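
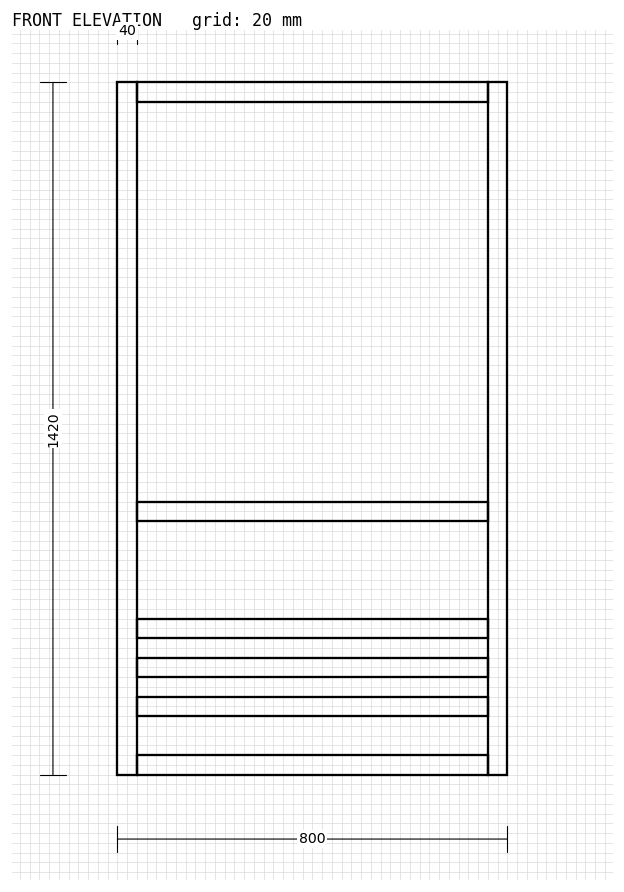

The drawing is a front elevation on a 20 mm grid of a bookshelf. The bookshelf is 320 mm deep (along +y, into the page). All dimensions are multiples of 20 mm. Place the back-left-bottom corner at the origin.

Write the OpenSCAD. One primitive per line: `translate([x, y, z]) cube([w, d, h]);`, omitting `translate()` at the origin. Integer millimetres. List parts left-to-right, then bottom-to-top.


cube([40, 320, 1420]);
translate([40, 0, 0]) cube([720, 320, 40]);
translate([40, 0, 120]) cube([720, 320, 40]);
translate([40, 0, 200]) cube([720, 320, 40]);
translate([40, 0, 280]) cube([720, 320, 40]);
translate([40, 0, 520]) cube([720, 320, 40]);
translate([40, 0, 1380]) cube([720, 320, 40]);
translate([760, 0, 0]) cube([40, 320, 1420]);


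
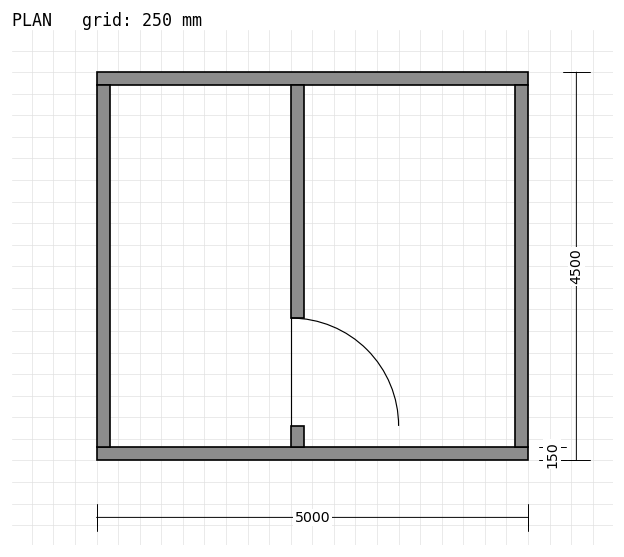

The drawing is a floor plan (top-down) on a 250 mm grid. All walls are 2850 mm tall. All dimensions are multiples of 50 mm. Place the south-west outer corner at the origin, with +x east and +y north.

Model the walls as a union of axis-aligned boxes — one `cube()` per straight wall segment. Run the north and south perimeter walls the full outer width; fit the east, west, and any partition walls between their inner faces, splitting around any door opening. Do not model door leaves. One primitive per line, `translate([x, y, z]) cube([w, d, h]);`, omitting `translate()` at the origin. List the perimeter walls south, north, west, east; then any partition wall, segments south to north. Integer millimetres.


cube([5000, 150, 2850]);
translate([0, 4350, 0]) cube([5000, 150, 2850]);
translate([0, 150, 0]) cube([150, 4200, 2850]);
translate([4850, 150, 0]) cube([150, 4200, 2850]);
translate([2250, 150, 0]) cube([150, 250, 2850]);
translate([2250, 1650, 0]) cube([150, 2700, 2850]);


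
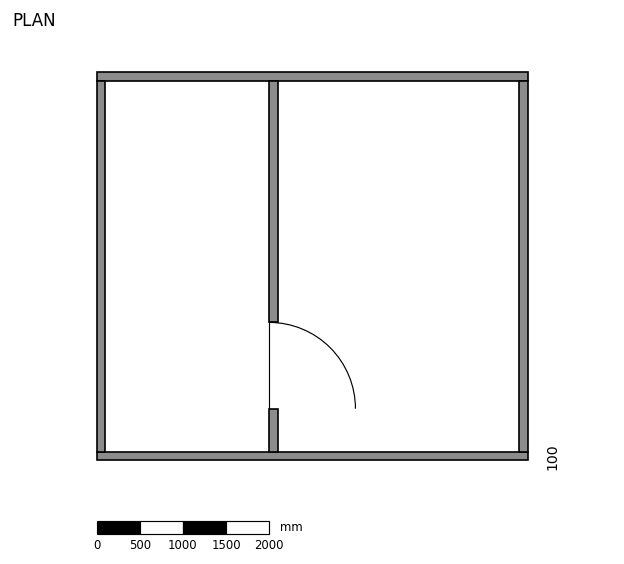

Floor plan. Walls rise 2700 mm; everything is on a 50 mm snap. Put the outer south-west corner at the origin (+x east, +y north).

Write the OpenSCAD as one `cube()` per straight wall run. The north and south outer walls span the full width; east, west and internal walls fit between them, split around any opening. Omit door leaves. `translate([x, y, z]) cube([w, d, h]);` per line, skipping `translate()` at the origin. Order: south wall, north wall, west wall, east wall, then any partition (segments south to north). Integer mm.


cube([5000, 100, 2700]);
translate([0, 4400, 0]) cube([5000, 100, 2700]);
translate([0, 100, 0]) cube([100, 4300, 2700]);
translate([4900, 100, 0]) cube([100, 4300, 2700]);
translate([2000, 100, 0]) cube([100, 500, 2700]);
translate([2000, 1600, 0]) cube([100, 2800, 2700]);


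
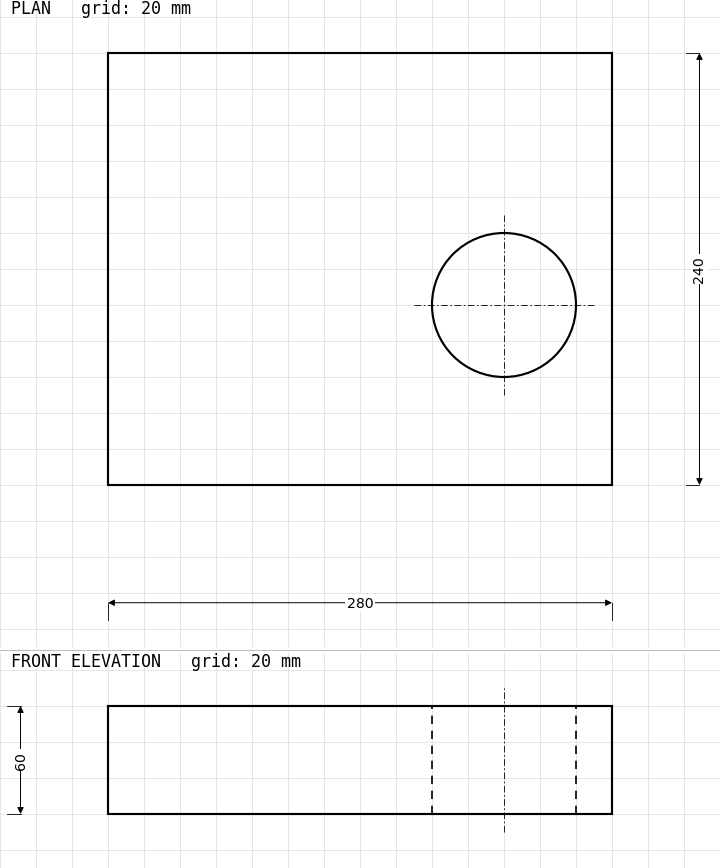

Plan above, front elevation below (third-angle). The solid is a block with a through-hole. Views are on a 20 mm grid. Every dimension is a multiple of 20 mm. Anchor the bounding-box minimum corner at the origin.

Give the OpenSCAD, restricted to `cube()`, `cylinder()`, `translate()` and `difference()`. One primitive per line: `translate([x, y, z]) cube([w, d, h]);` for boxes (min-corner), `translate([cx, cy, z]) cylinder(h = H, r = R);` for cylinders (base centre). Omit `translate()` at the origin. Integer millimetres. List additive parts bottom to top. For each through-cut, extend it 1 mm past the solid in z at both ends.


difference() {
  cube([280, 240, 60]);
  translate([220, 100, -1]) cylinder(h = 62, r = 40);
}


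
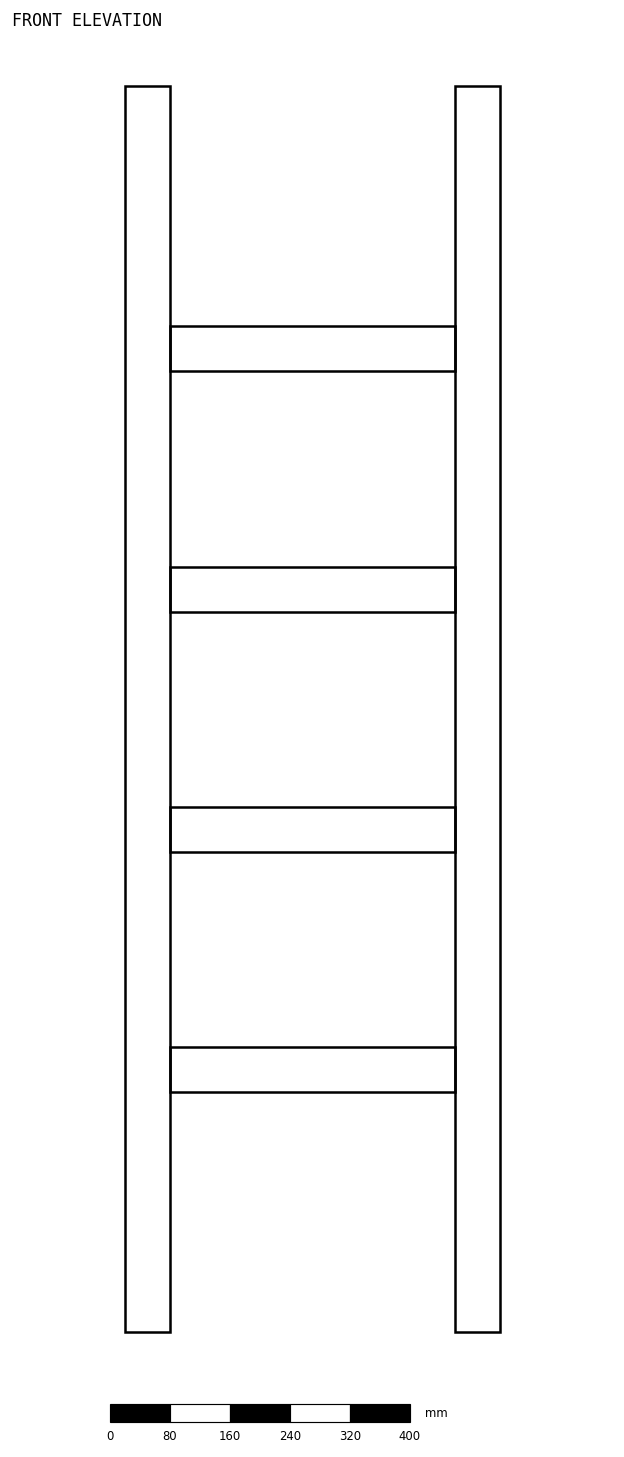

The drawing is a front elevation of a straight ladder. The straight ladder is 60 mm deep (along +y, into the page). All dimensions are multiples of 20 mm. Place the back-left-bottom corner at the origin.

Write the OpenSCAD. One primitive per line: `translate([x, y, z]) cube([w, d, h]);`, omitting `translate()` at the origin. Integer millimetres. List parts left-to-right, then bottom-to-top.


cube([60, 60, 1660]);
translate([60, 0, 320]) cube([380, 60, 60]);
translate([60, 0, 640]) cube([380, 60, 60]);
translate([60, 0, 960]) cube([380, 60, 60]);
translate([60, 0, 1280]) cube([380, 60, 60]);
translate([440, 0, 0]) cube([60, 60, 1660]);


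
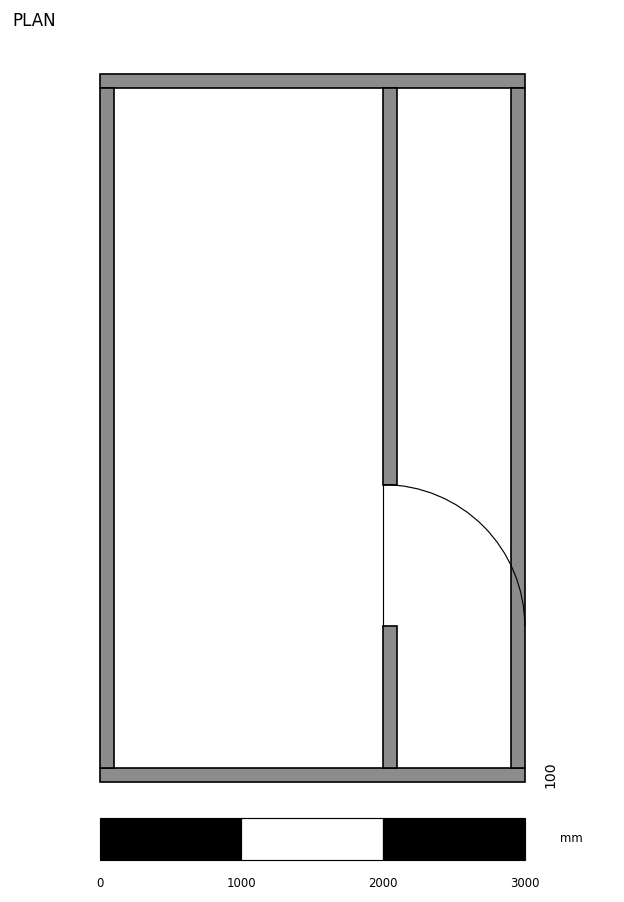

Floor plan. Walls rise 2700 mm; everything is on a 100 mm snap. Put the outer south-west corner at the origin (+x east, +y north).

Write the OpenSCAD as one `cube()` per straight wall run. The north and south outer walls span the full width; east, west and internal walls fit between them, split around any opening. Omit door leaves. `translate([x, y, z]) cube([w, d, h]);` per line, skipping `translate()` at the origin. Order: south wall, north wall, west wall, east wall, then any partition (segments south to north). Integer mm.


cube([3000, 100, 2700]);
translate([0, 4900, 0]) cube([3000, 100, 2700]);
translate([0, 100, 0]) cube([100, 4800, 2700]);
translate([2900, 100, 0]) cube([100, 4800, 2700]);
translate([2000, 100, 0]) cube([100, 1000, 2700]);
translate([2000, 2100, 0]) cube([100, 2800, 2700]);


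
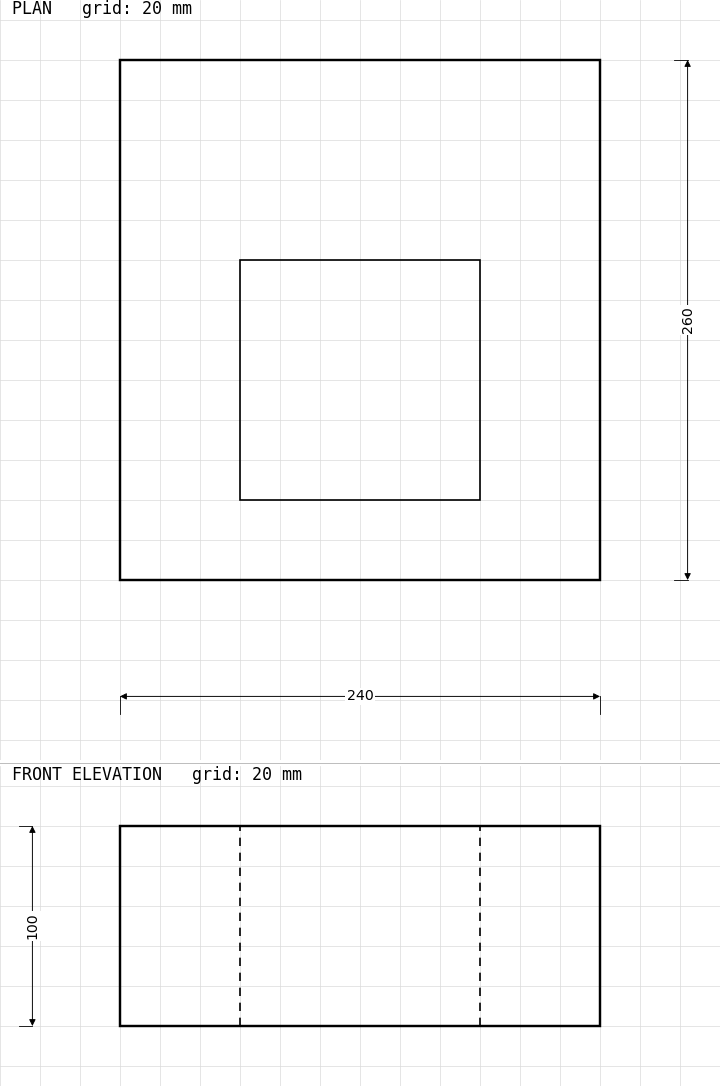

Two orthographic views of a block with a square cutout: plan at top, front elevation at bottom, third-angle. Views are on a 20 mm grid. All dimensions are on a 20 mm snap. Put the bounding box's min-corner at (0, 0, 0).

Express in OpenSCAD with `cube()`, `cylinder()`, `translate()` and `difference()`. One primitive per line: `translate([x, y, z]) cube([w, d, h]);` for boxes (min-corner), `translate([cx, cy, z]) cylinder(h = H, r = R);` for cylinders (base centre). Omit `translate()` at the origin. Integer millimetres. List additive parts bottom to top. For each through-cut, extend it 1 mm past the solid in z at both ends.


difference() {
  cube([240, 260, 100]);
  translate([60, 40, -1]) cube([120, 120, 102]);
}


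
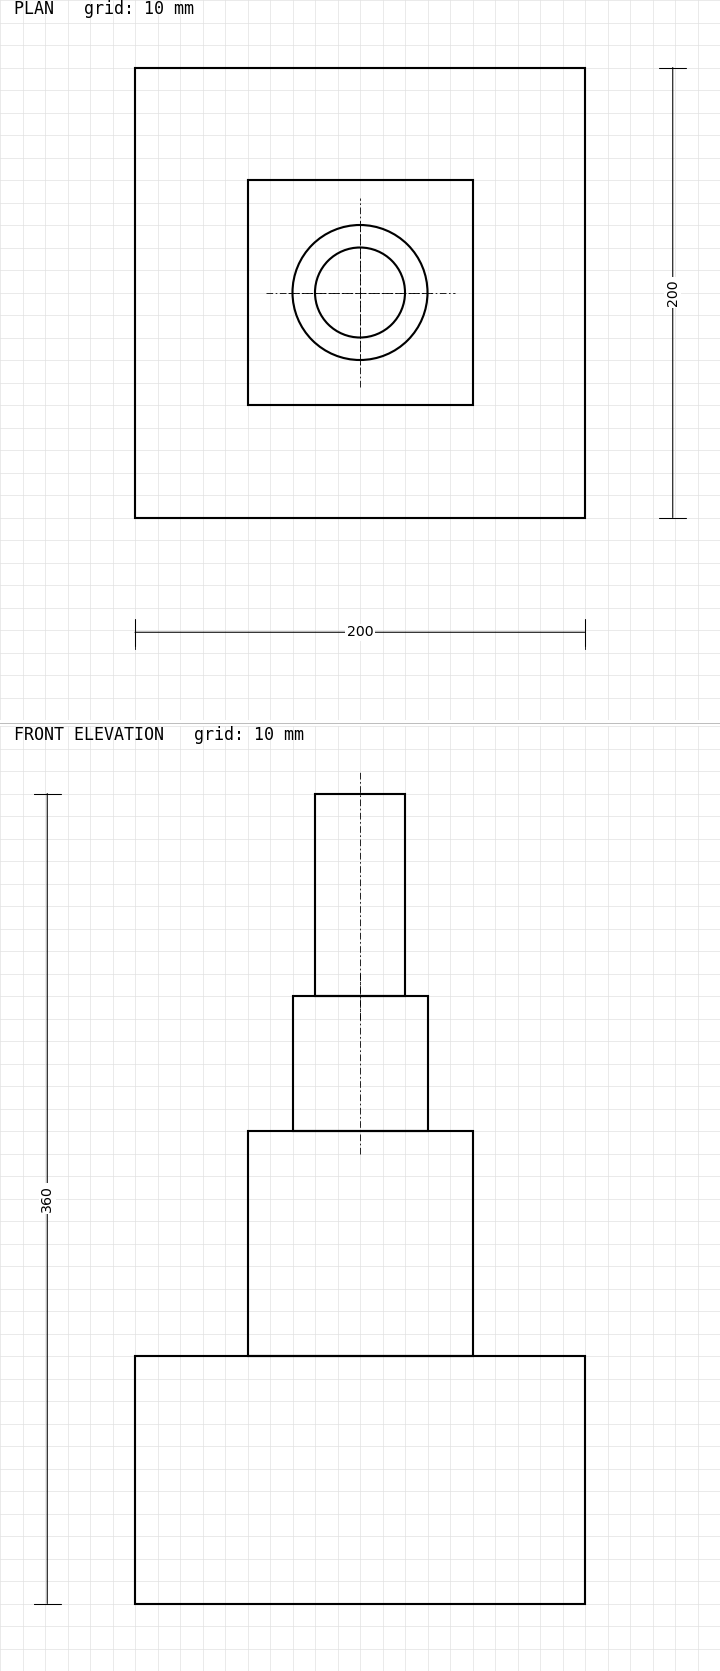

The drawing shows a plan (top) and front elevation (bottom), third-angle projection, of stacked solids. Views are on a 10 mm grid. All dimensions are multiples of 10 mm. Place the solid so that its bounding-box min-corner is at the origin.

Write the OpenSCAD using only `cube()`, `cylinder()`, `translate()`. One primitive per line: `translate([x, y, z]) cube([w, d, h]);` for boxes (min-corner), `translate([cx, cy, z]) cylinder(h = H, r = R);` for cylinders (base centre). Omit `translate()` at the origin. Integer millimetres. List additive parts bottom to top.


cube([200, 200, 110]);
translate([50, 50, 110]) cube([100, 100, 100]);
translate([100, 100, 210]) cylinder(h = 60, r = 30);
translate([100, 100, 270]) cylinder(h = 90, r = 20);


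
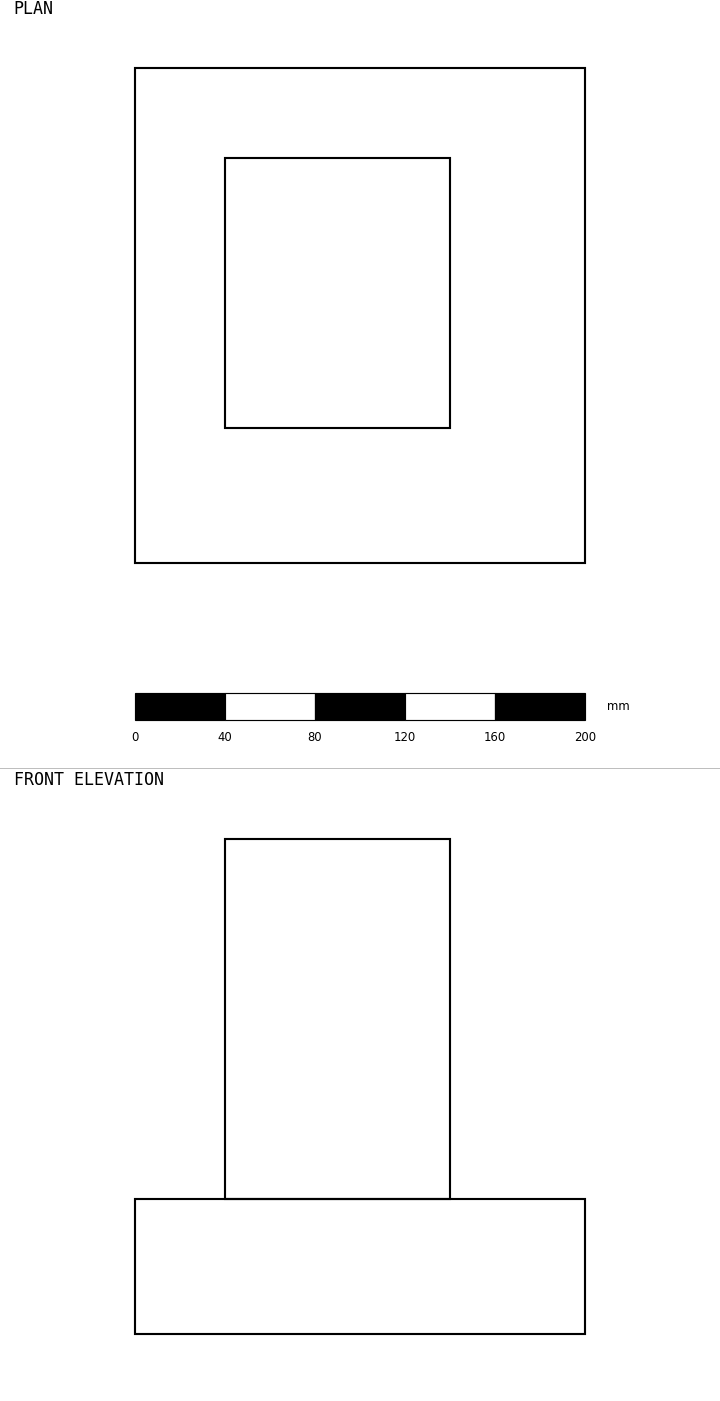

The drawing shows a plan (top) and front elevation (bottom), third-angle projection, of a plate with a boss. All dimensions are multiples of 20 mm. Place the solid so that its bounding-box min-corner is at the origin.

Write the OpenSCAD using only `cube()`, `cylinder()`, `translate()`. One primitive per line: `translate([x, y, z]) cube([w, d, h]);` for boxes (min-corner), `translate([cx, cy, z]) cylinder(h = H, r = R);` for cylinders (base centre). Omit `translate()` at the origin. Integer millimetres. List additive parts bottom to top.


cube([200, 220, 60]);
translate([40, 60, 60]) cube([100, 120, 160]);


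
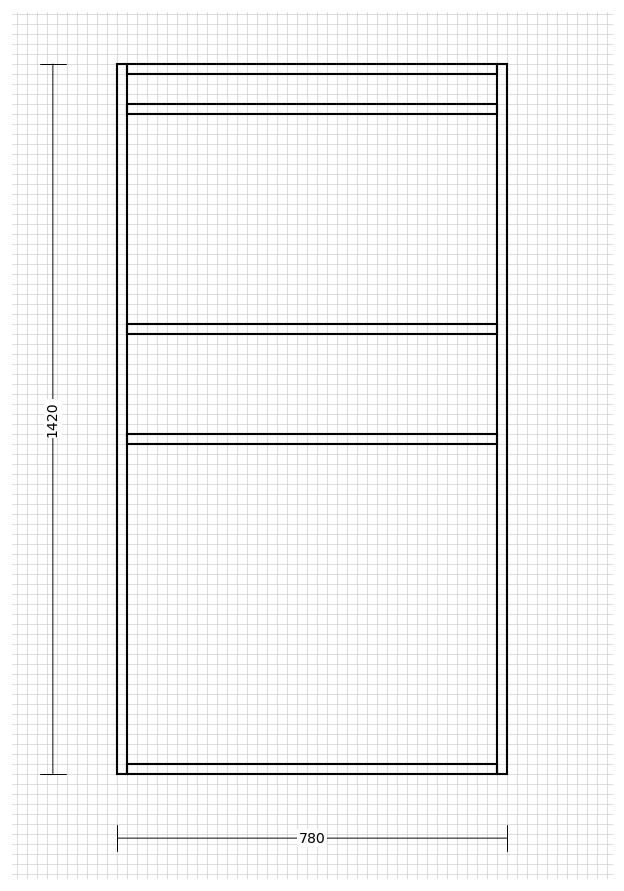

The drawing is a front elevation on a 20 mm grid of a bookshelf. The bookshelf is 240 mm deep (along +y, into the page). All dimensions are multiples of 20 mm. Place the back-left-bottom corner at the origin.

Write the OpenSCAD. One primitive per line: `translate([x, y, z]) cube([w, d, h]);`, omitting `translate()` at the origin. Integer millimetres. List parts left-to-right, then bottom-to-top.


cube([20, 240, 1420]);
translate([20, 0, 0]) cube([740, 240, 20]);
translate([20, 0, 660]) cube([740, 240, 20]);
translate([20, 0, 880]) cube([740, 240, 20]);
translate([20, 0, 1320]) cube([740, 240, 20]);
translate([20, 0, 1400]) cube([740, 240, 20]);
translate([760, 0, 0]) cube([20, 240, 1420]);


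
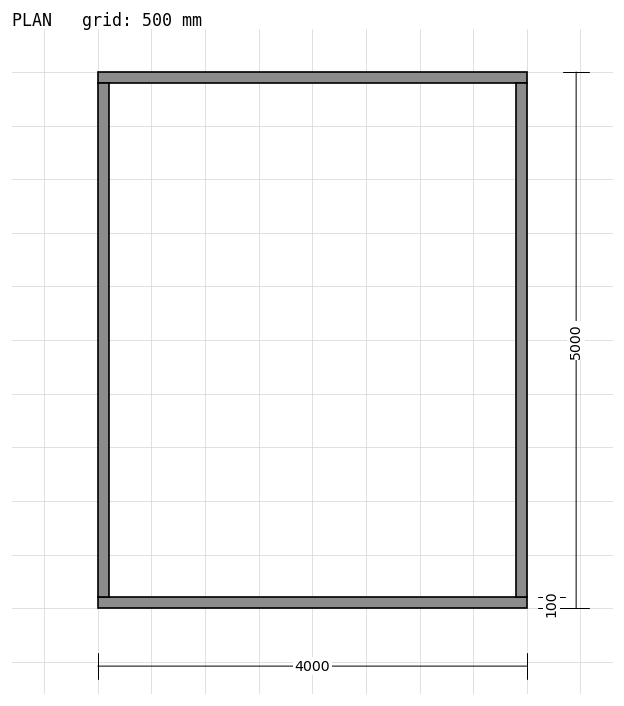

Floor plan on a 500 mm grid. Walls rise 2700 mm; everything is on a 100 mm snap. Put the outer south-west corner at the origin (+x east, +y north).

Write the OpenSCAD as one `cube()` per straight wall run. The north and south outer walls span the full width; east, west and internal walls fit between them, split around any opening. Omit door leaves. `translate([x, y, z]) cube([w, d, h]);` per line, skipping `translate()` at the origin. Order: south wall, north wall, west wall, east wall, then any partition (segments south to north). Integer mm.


cube([4000, 100, 2700]);
translate([0, 4900, 0]) cube([4000, 100, 2700]);
translate([0, 100, 0]) cube([100, 4800, 2700]);
translate([3900, 100, 0]) cube([100, 4800, 2700]);


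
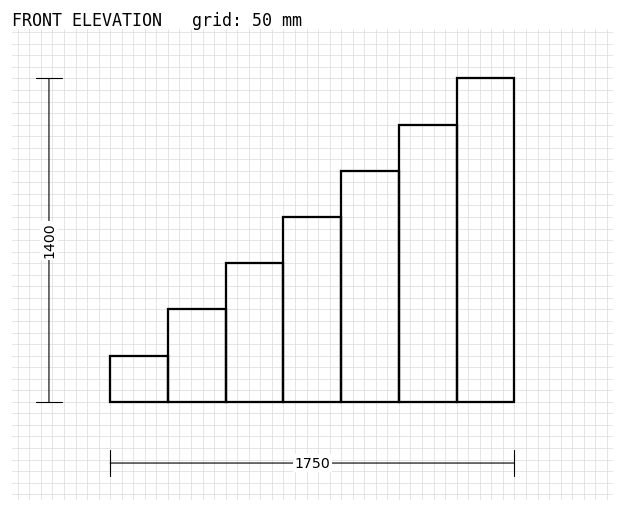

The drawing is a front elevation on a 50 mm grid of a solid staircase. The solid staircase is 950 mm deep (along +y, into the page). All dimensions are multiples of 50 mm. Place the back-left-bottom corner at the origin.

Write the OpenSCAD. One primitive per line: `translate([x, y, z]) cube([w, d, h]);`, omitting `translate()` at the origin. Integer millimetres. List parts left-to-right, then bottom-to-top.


cube([250, 950, 200]);
translate([250, 0, 0]) cube([250, 950, 400]);
translate([500, 0, 0]) cube([250, 950, 600]);
translate([750, 0, 0]) cube([250, 950, 800]);
translate([1000, 0, 0]) cube([250, 950, 1000]);
translate([1250, 0, 0]) cube([250, 950, 1200]);
translate([1500, 0, 0]) cube([250, 950, 1400]);


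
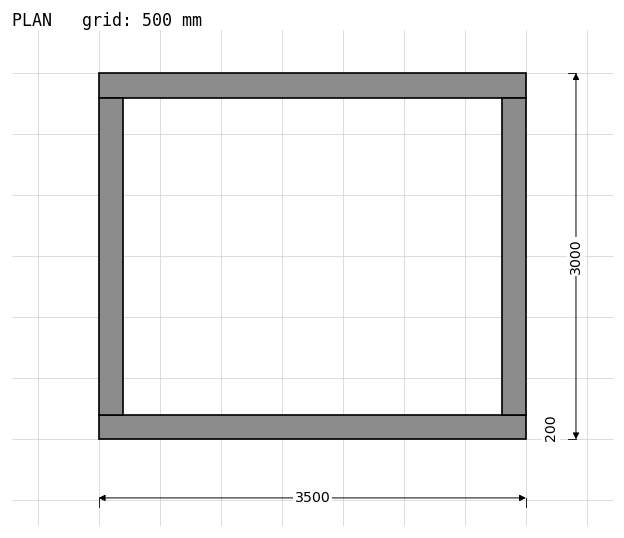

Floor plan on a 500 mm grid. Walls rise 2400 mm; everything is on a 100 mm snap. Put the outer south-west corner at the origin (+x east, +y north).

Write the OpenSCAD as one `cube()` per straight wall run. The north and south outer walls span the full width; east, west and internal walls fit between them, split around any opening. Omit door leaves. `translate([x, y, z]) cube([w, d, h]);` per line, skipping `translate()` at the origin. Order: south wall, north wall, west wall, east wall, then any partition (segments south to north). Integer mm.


cube([3500, 200, 2400]);
translate([0, 2800, 0]) cube([3500, 200, 2400]);
translate([0, 200, 0]) cube([200, 2600, 2400]);
translate([3300, 200, 0]) cube([200, 2600, 2400]);


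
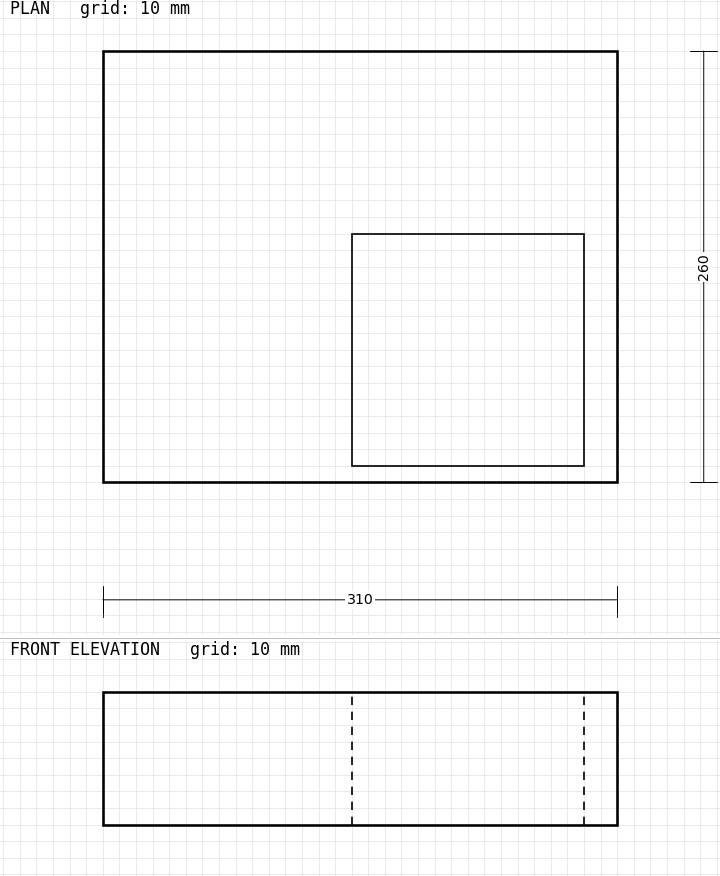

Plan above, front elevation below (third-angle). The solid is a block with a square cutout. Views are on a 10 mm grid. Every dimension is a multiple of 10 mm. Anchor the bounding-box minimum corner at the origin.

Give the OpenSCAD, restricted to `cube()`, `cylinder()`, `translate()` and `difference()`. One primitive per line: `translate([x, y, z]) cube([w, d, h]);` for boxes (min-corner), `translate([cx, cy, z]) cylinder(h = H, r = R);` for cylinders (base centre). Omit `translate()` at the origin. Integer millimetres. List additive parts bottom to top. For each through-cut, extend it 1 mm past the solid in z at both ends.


difference() {
  cube([310, 260, 80]);
  translate([150, 10, -1]) cube([140, 140, 82]);
}


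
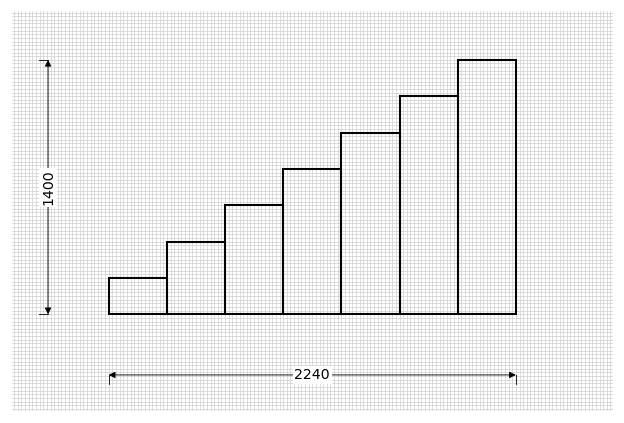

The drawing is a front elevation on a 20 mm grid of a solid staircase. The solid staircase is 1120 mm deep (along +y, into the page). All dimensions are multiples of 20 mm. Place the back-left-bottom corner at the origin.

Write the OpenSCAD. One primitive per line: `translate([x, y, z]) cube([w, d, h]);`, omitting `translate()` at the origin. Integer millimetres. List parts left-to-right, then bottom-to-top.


cube([320, 1120, 200]);
translate([320, 0, 0]) cube([320, 1120, 400]);
translate([640, 0, 0]) cube([320, 1120, 600]);
translate([960, 0, 0]) cube([320, 1120, 800]);
translate([1280, 0, 0]) cube([320, 1120, 1000]);
translate([1600, 0, 0]) cube([320, 1120, 1200]);
translate([1920, 0, 0]) cube([320, 1120, 1400]);


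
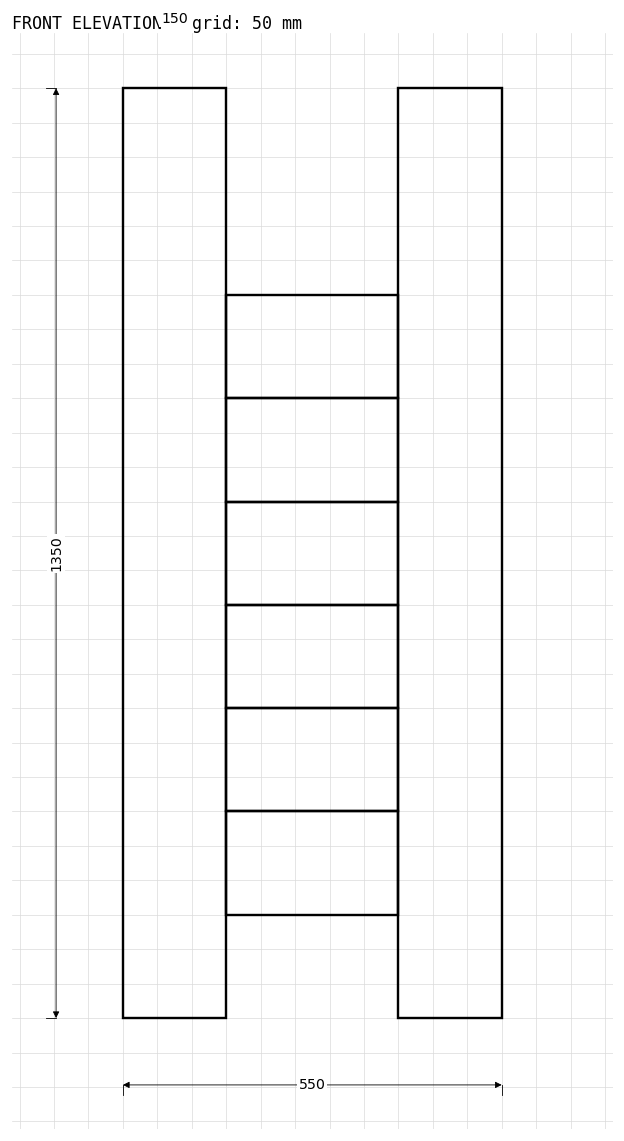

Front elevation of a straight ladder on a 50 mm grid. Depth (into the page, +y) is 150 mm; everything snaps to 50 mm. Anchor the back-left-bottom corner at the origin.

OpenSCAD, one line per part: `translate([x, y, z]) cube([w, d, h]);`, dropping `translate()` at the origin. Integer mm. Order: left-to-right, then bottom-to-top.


cube([150, 150, 1350]);
translate([150, 0, 150]) cube([250, 150, 150]);
translate([150, 0, 300]) cube([250, 150, 150]);
translate([150, 0, 450]) cube([250, 150, 150]);
translate([150, 0, 600]) cube([250, 150, 150]);
translate([150, 0, 750]) cube([250, 150, 150]);
translate([150, 0, 900]) cube([250, 150, 150]);
translate([400, 0, 0]) cube([150, 150, 1350]);


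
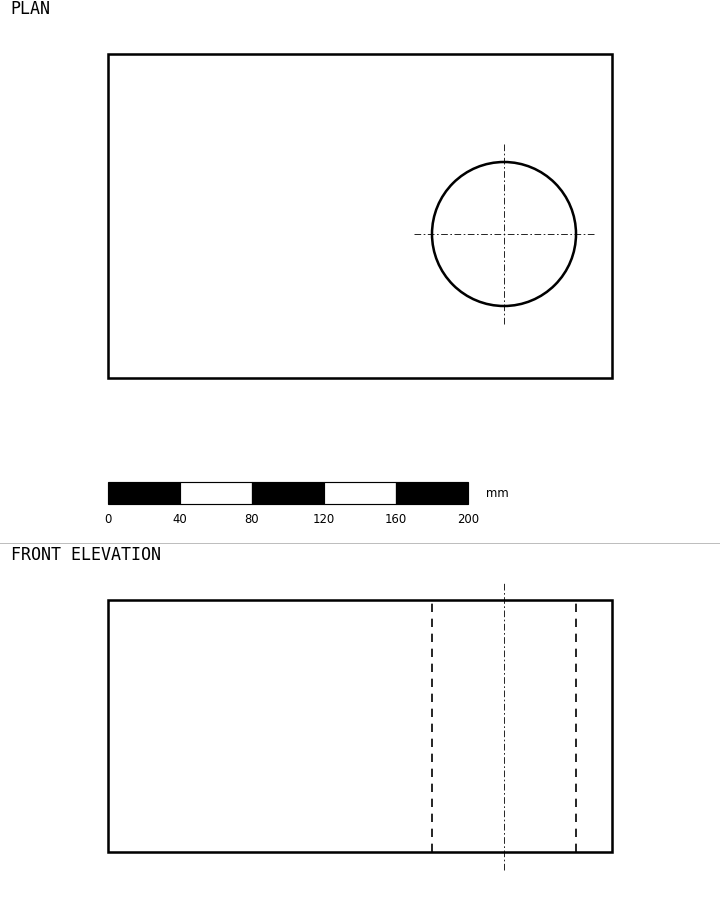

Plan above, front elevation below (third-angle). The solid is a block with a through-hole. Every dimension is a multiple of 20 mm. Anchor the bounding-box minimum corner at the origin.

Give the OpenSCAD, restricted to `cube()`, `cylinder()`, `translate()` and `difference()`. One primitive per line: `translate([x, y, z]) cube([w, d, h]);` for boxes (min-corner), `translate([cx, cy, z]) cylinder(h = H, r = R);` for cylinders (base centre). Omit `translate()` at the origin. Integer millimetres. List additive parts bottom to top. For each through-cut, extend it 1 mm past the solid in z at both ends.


difference() {
  cube([280, 180, 140]);
  translate([220, 80, -1]) cylinder(h = 142, r = 40);
}


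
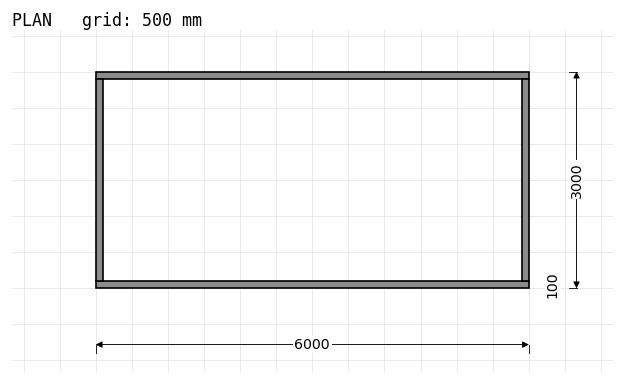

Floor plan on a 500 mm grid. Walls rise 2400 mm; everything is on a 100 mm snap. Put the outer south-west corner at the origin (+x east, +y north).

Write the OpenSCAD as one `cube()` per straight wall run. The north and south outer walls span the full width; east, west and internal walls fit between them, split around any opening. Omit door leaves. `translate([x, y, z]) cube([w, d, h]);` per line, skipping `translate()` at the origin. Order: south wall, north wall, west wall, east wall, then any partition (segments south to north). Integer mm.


cube([6000, 100, 2400]);
translate([0, 2900, 0]) cube([6000, 100, 2400]);
translate([0, 100, 0]) cube([100, 2800, 2400]);
translate([5900, 100, 0]) cube([100, 2800, 2400]);


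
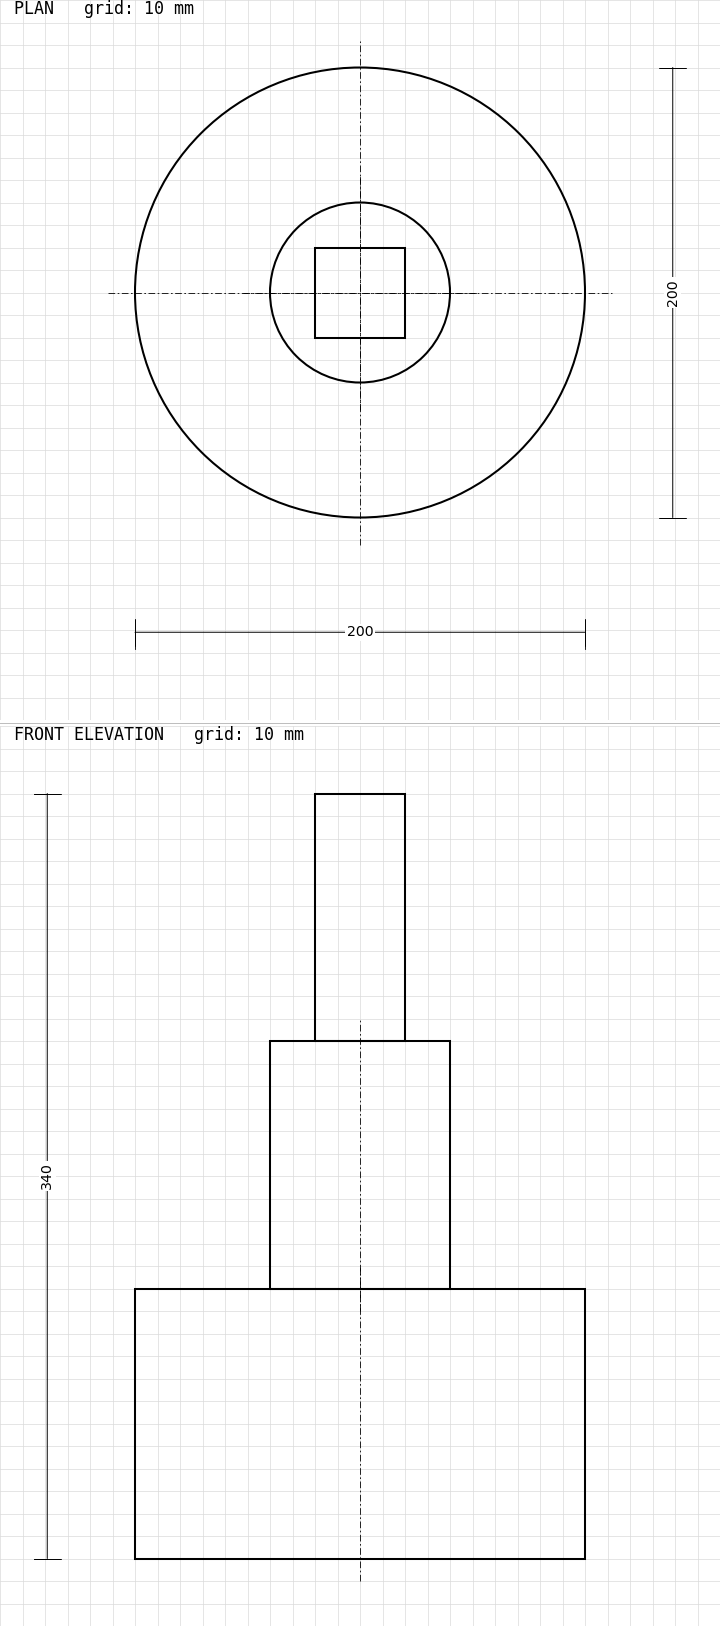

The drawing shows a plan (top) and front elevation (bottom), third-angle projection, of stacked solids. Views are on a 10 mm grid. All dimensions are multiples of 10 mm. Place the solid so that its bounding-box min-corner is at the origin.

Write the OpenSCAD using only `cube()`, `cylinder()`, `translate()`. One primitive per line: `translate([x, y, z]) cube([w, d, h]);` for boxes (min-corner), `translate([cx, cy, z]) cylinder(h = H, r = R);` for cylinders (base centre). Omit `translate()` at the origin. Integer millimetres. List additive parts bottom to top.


translate([100, 100, 0]) cylinder(h = 120, r = 100);
translate([100, 100, 120]) cylinder(h = 110, r = 40);
translate([80, 80, 230]) cube([40, 40, 110]);


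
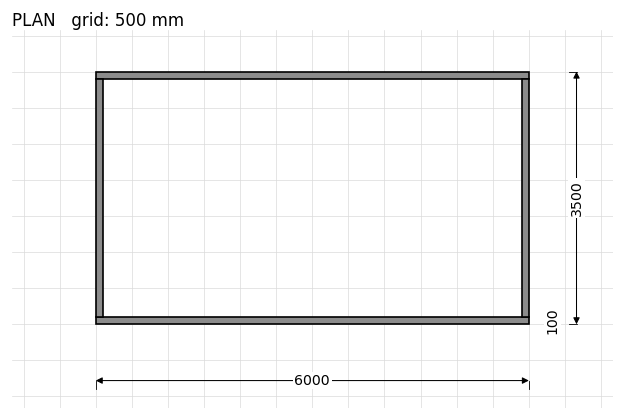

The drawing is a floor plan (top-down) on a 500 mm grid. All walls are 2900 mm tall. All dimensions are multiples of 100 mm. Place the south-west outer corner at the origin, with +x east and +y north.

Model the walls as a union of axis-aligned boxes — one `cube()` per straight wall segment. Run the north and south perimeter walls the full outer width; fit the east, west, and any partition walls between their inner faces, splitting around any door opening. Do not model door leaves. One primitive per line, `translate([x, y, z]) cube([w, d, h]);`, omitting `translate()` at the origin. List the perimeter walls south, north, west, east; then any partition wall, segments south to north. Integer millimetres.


cube([6000, 100, 2900]);
translate([0, 3400, 0]) cube([6000, 100, 2900]);
translate([0, 100, 0]) cube([100, 3300, 2900]);
translate([5900, 100, 0]) cube([100, 3300, 2900]);


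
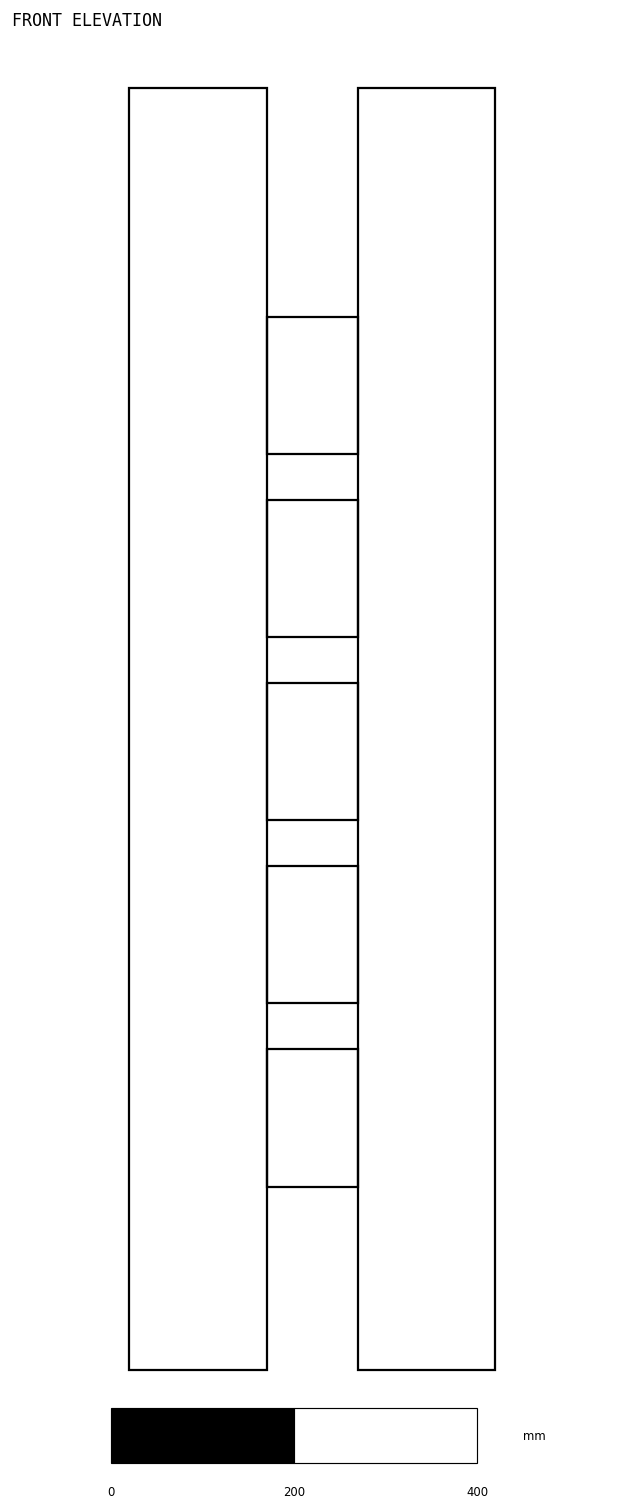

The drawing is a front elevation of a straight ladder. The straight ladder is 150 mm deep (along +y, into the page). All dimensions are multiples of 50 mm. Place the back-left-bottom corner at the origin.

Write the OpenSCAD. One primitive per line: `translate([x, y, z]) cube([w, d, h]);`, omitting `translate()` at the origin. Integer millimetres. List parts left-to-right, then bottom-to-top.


cube([150, 150, 1400]);
translate([150, 0, 200]) cube([100, 150, 150]);
translate([150, 0, 400]) cube([100, 150, 150]);
translate([150, 0, 600]) cube([100, 150, 150]);
translate([150, 0, 800]) cube([100, 150, 150]);
translate([150, 0, 1000]) cube([100, 150, 150]);
translate([250, 0, 0]) cube([150, 150, 1400]);


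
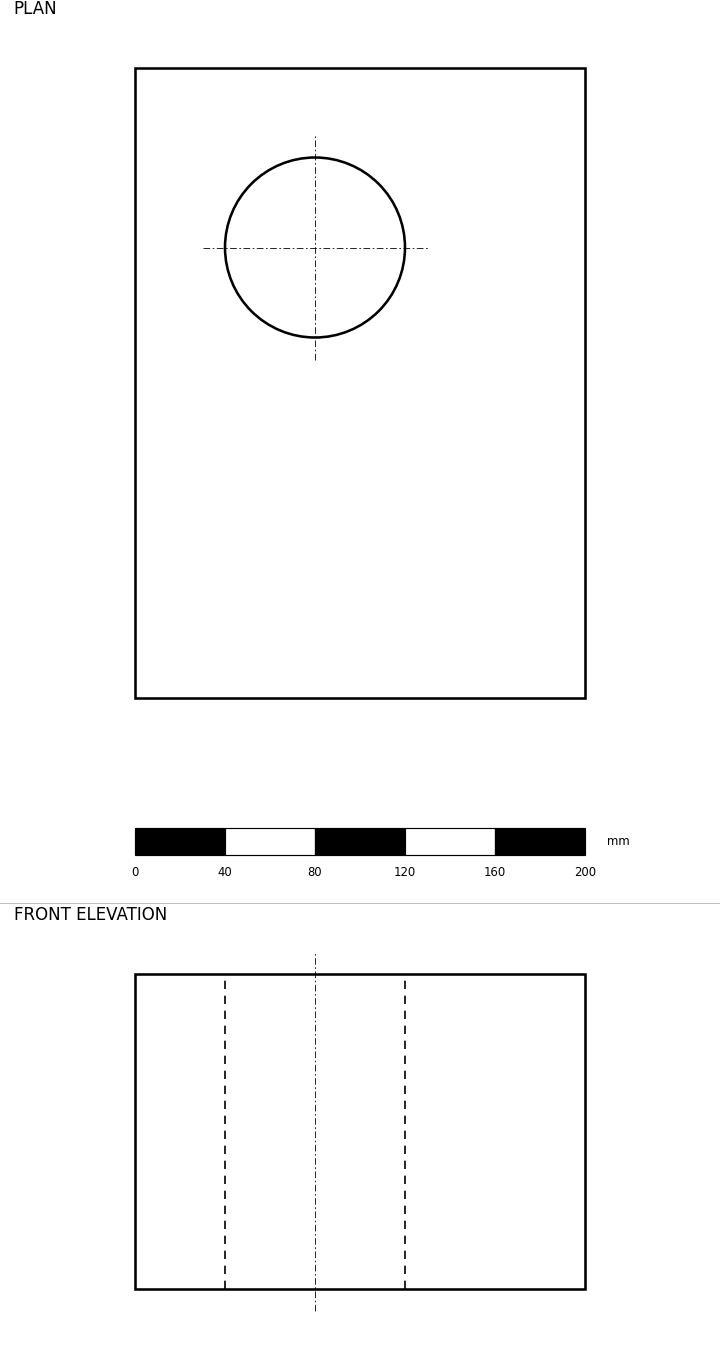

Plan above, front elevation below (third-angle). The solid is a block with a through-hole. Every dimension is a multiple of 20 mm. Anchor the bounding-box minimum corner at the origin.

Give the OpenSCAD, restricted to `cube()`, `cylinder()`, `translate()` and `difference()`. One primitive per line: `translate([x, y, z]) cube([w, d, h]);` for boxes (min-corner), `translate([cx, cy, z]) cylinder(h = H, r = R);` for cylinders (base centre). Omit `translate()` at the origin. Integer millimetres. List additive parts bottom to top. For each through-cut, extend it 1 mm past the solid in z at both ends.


difference() {
  cube([200, 280, 140]);
  translate([80, 200, -1]) cylinder(h = 142, r = 40);
}


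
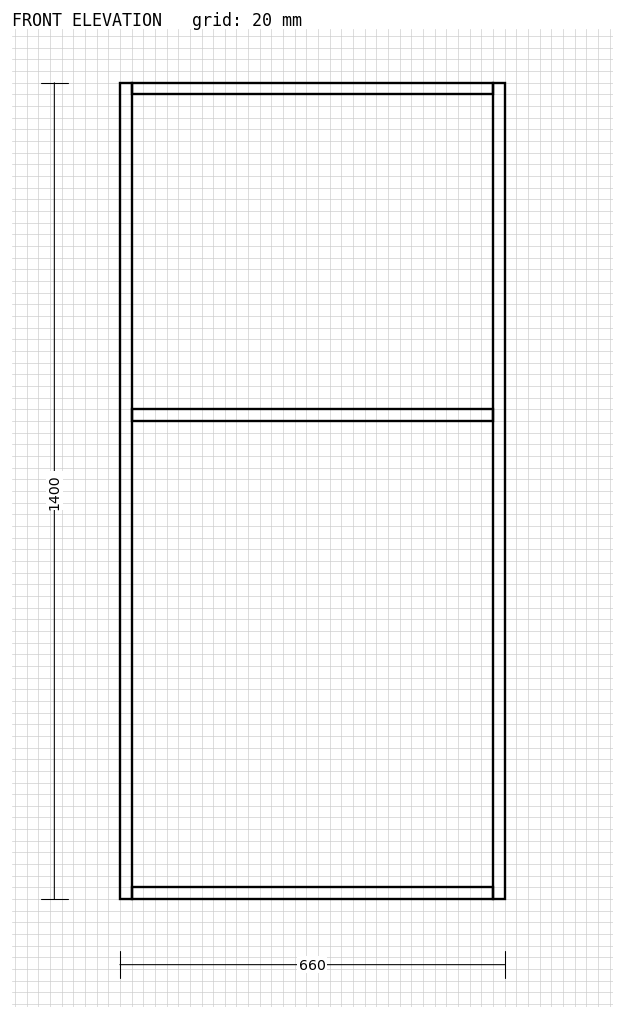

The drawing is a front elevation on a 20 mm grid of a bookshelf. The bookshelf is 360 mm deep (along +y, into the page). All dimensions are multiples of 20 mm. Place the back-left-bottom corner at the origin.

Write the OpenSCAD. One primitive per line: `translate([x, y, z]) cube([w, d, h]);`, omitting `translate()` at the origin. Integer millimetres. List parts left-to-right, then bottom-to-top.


cube([20, 360, 1400]);
translate([20, 0, 0]) cube([620, 360, 20]);
translate([20, 0, 820]) cube([620, 360, 20]);
translate([20, 0, 1380]) cube([620, 360, 20]);
translate([640, 0, 0]) cube([20, 360, 1400]);


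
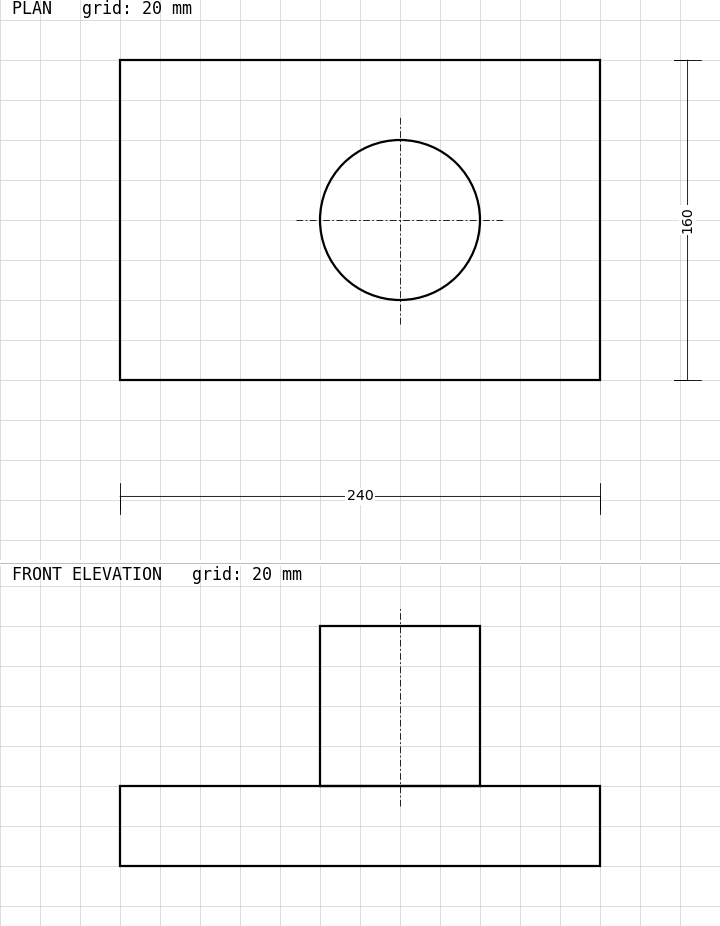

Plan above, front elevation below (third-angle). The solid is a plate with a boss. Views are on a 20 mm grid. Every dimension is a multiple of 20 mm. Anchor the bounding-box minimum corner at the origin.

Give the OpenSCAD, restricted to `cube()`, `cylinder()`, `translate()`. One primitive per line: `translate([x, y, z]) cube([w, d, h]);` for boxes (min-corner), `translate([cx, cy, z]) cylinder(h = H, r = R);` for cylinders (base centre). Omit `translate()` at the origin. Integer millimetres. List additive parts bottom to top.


cube([240, 160, 40]);
translate([140, 80, 40]) cylinder(h = 80, r = 40);


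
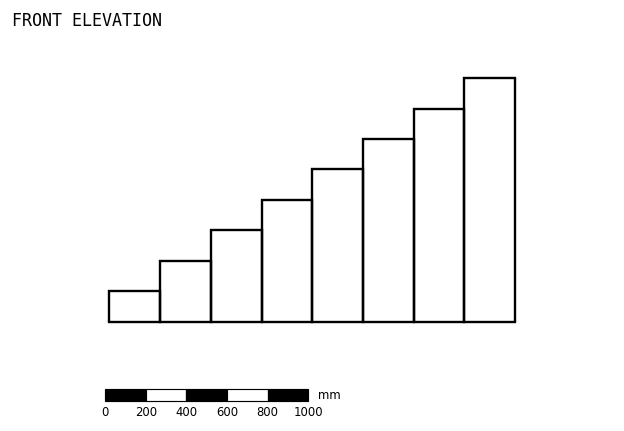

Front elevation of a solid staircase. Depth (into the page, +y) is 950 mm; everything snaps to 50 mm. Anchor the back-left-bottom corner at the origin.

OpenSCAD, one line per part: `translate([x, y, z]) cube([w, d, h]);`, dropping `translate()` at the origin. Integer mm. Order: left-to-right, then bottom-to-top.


cube([250, 950, 150]);
translate([250, 0, 0]) cube([250, 950, 300]);
translate([500, 0, 0]) cube([250, 950, 450]);
translate([750, 0, 0]) cube([250, 950, 600]);
translate([1000, 0, 0]) cube([250, 950, 750]);
translate([1250, 0, 0]) cube([250, 950, 900]);
translate([1500, 0, 0]) cube([250, 950, 1050]);
translate([1750, 0, 0]) cube([250, 950, 1200]);


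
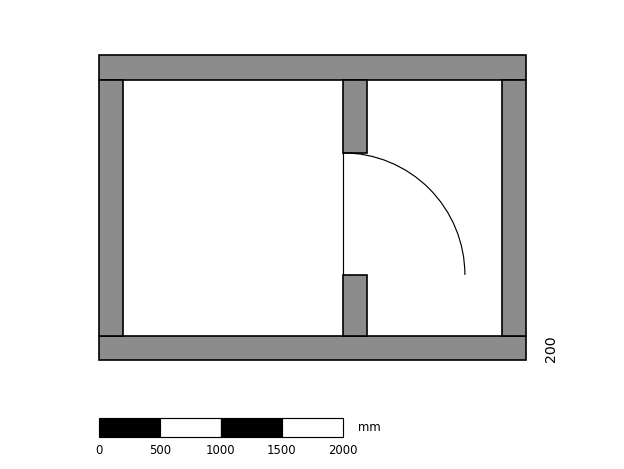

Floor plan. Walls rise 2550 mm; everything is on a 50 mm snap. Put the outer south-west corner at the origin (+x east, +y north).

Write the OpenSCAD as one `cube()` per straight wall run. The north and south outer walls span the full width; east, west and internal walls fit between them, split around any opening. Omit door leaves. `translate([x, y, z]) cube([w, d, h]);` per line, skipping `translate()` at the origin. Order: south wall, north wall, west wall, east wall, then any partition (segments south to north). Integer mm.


cube([3500, 200, 2550]);
translate([0, 2300, 0]) cube([3500, 200, 2550]);
translate([0, 200, 0]) cube([200, 2100, 2550]);
translate([3300, 200, 0]) cube([200, 2100, 2550]);
translate([2000, 200, 0]) cube([200, 500, 2550]);
translate([2000, 1700, 0]) cube([200, 600, 2550]);


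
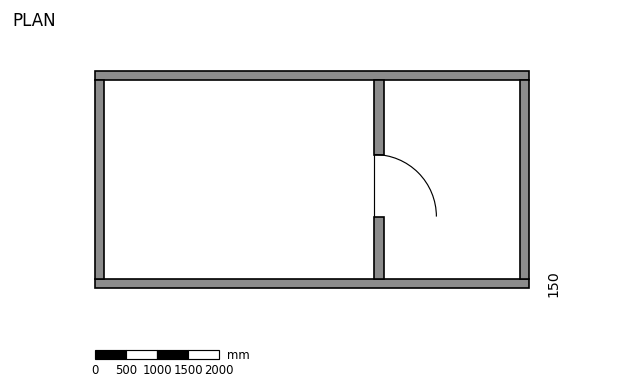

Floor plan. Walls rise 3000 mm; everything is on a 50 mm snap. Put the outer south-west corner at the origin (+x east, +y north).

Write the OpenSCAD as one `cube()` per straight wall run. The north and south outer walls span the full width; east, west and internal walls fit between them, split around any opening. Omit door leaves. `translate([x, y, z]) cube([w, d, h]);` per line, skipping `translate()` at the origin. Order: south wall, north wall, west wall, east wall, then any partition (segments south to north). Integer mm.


cube([7000, 150, 3000]);
translate([0, 3350, 0]) cube([7000, 150, 3000]);
translate([0, 150, 0]) cube([150, 3200, 3000]);
translate([6850, 150, 0]) cube([150, 3200, 3000]);
translate([4500, 150, 0]) cube([150, 1000, 3000]);
translate([4500, 2150, 0]) cube([150, 1200, 3000]);


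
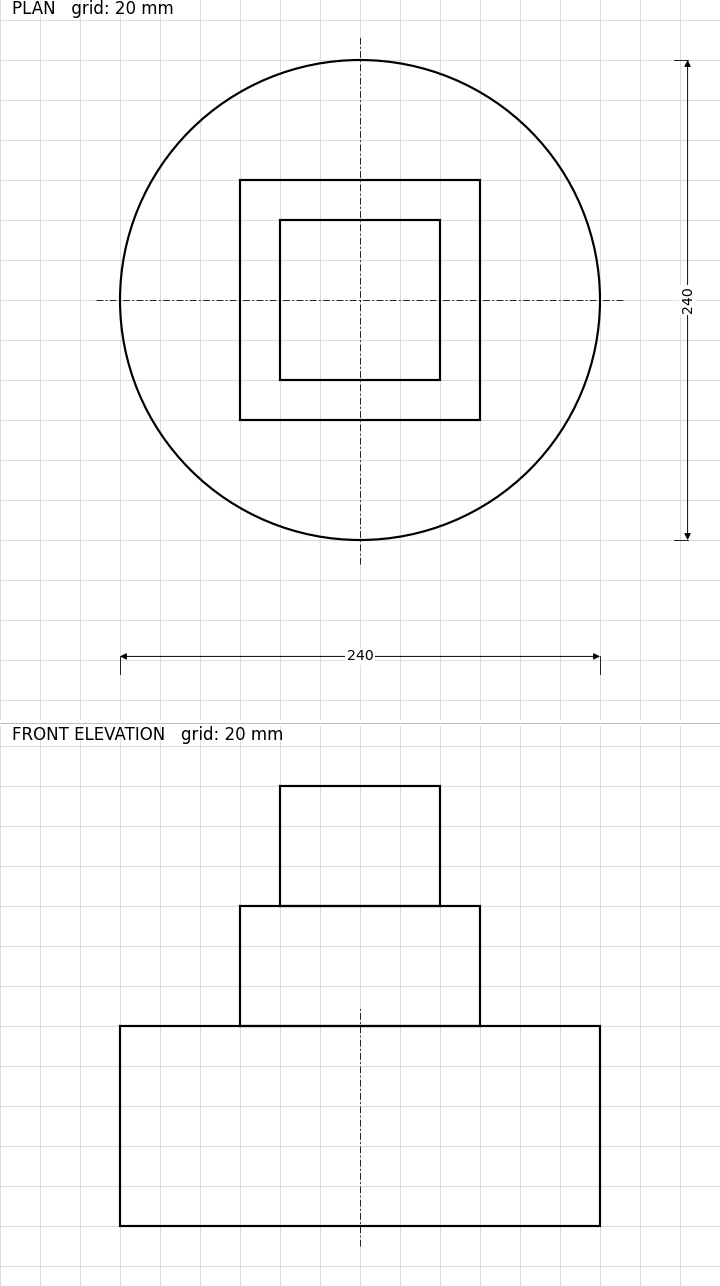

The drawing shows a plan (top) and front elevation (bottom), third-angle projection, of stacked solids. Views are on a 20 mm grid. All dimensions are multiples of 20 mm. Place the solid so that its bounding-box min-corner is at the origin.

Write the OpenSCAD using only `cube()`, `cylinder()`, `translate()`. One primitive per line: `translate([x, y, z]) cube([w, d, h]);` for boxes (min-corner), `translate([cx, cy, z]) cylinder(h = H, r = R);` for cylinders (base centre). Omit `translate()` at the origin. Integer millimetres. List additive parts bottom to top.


translate([120, 120, 0]) cylinder(h = 100, r = 120);
translate([60, 60, 100]) cube([120, 120, 60]);
translate([80, 80, 160]) cube([80, 80, 60]);


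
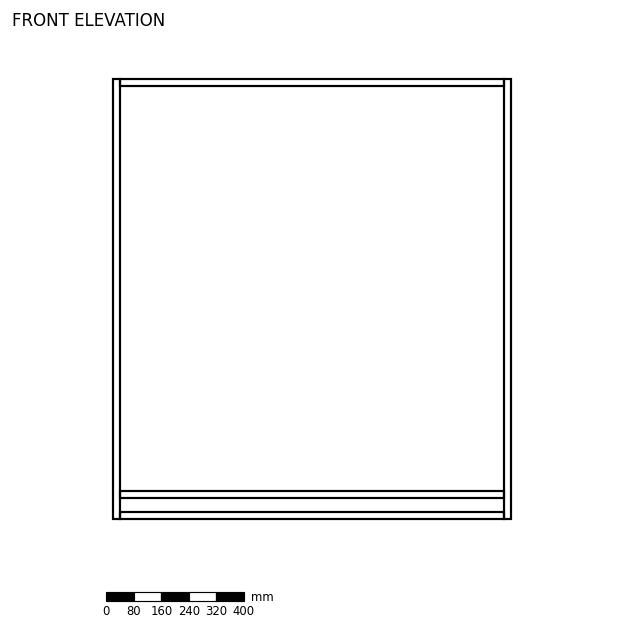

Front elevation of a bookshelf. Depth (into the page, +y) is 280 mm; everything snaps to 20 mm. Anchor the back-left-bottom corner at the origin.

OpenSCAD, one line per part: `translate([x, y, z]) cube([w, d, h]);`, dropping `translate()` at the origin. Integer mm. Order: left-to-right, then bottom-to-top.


cube([20, 280, 1280]);
translate([20, 0, 0]) cube([1120, 280, 20]);
translate([20, 0, 60]) cube([1120, 280, 20]);
translate([20, 0, 1260]) cube([1120, 280, 20]);
translate([1140, 0, 0]) cube([20, 280, 1280]);


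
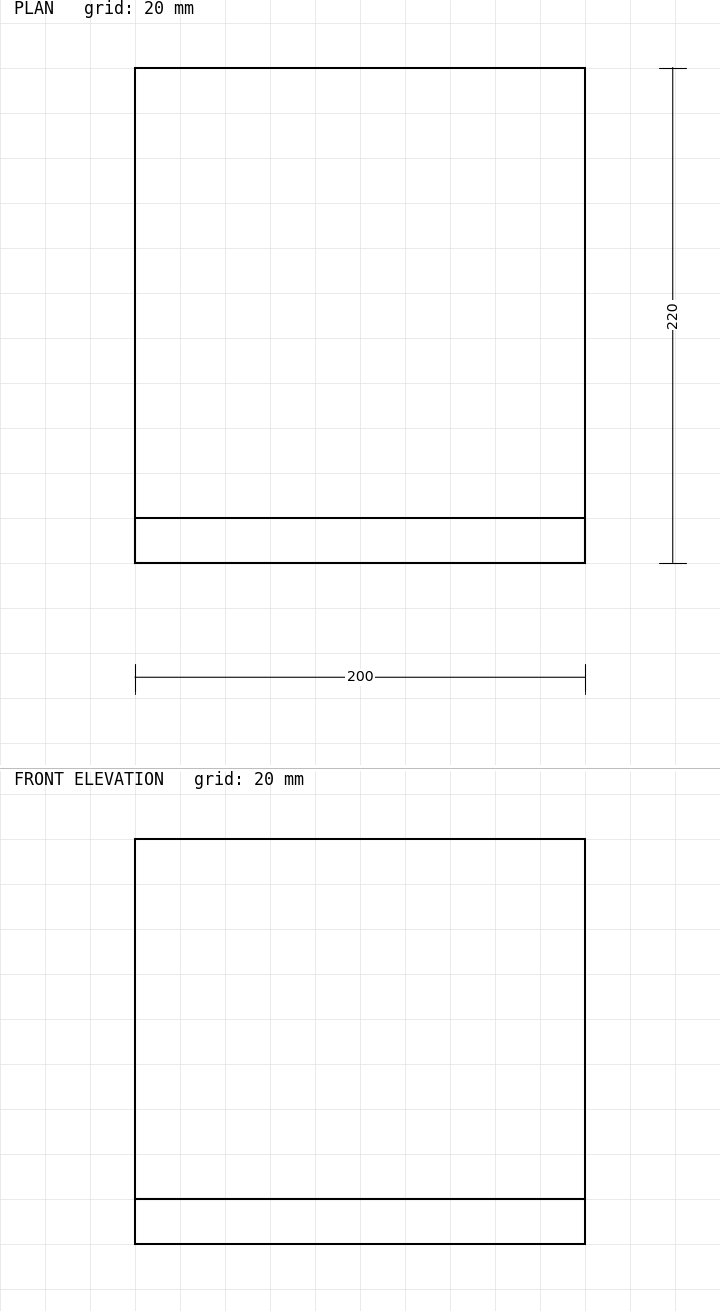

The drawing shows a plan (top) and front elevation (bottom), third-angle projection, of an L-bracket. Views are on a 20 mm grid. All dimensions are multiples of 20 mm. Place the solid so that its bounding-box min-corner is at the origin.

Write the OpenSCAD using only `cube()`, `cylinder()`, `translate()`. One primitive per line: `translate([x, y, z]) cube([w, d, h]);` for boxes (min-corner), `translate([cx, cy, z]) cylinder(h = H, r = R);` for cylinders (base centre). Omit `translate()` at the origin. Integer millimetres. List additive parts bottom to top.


cube([200, 220, 20]);
translate([0, 0, 20]) cube([200, 20, 160]);


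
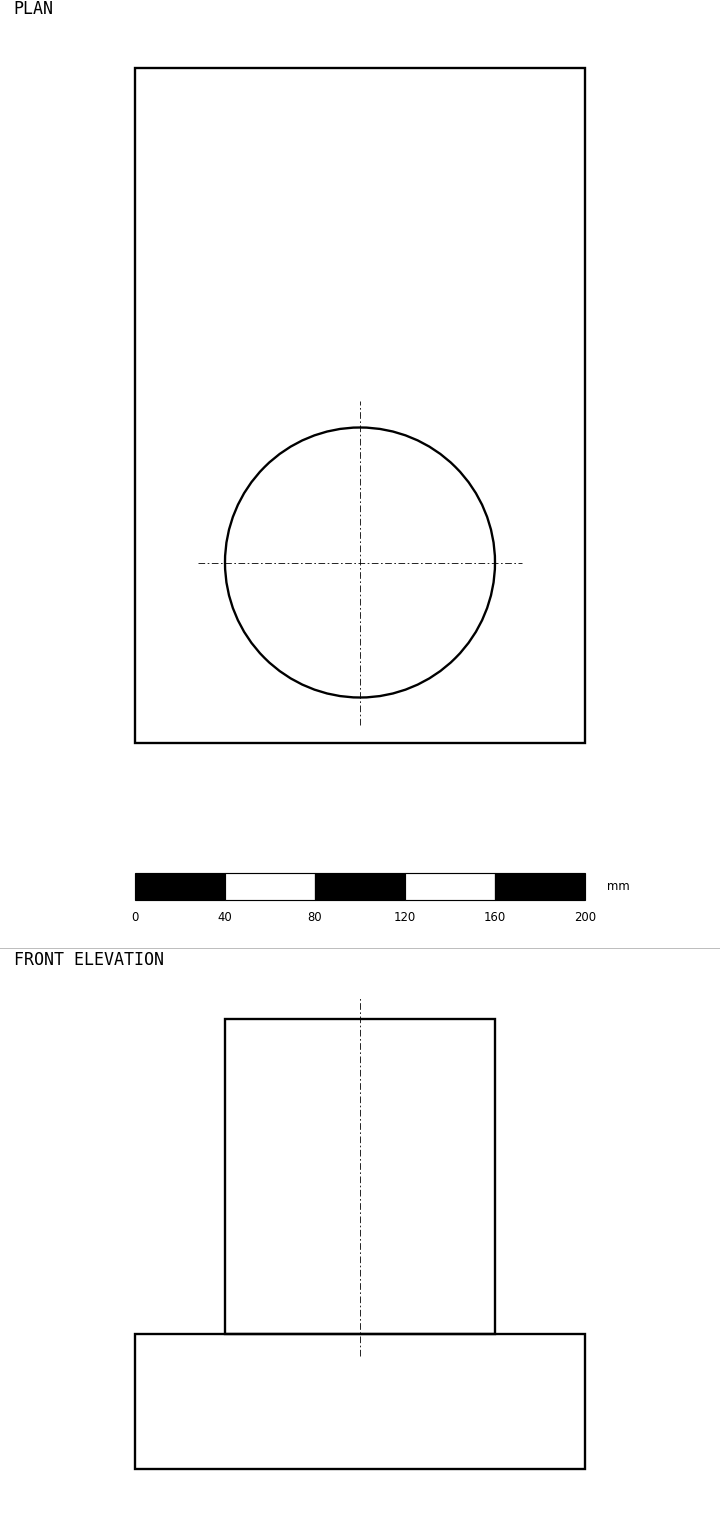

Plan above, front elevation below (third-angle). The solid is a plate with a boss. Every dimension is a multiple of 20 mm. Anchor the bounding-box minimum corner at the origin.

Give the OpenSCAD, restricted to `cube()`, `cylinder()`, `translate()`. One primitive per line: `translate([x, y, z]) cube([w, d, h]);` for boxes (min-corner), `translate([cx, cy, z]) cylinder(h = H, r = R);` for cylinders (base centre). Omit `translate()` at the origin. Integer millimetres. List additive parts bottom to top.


cube([200, 300, 60]);
translate([100, 80, 60]) cylinder(h = 140, r = 60);


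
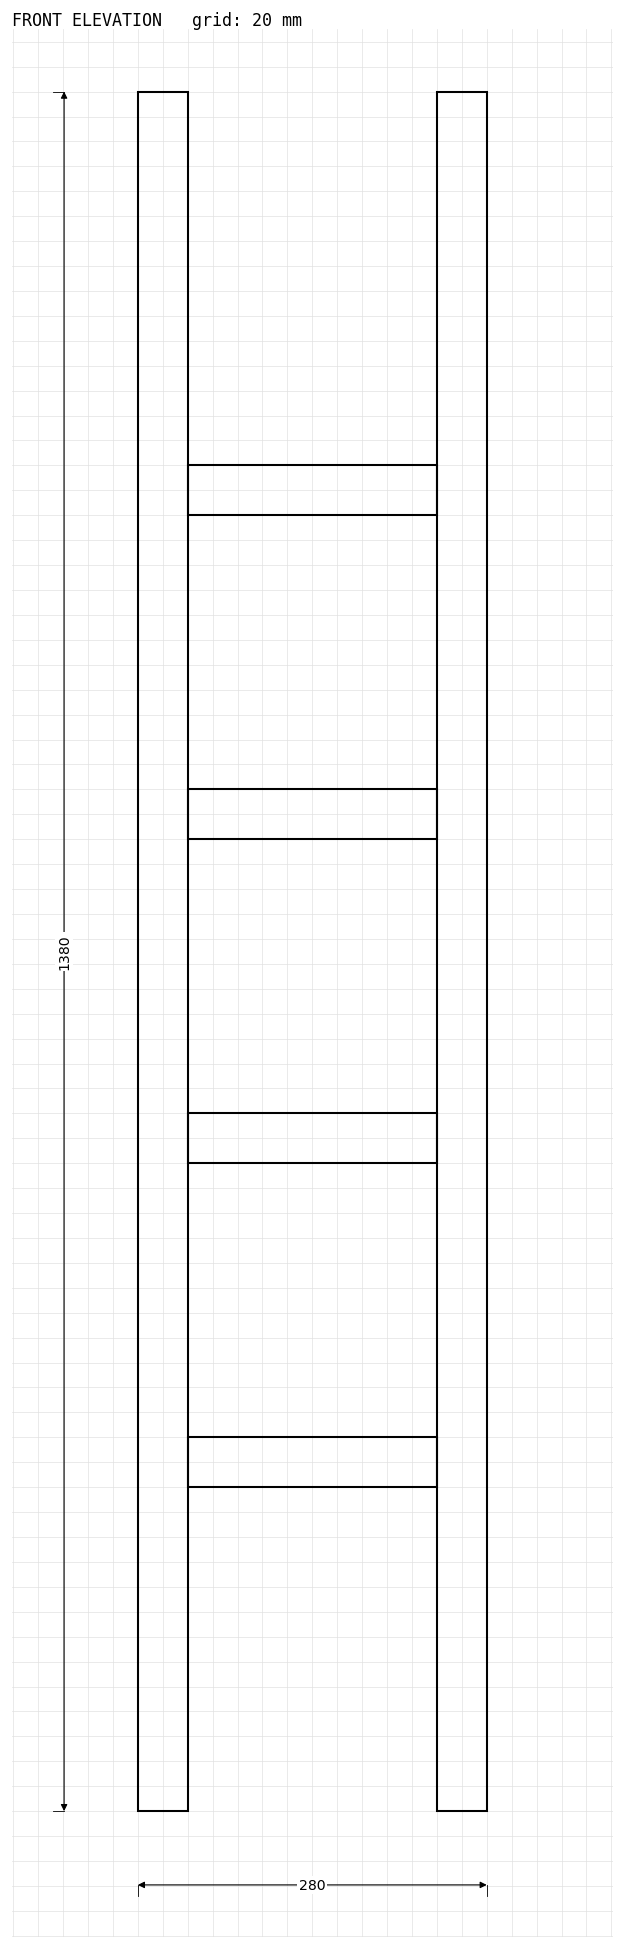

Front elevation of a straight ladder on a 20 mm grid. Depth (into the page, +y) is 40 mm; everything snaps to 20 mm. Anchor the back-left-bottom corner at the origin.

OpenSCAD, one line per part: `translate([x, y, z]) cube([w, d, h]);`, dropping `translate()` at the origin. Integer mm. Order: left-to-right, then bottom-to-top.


cube([40, 40, 1380]);
translate([40, 0, 260]) cube([200, 40, 40]);
translate([40, 0, 520]) cube([200, 40, 40]);
translate([40, 0, 780]) cube([200, 40, 40]);
translate([40, 0, 1040]) cube([200, 40, 40]);
translate([240, 0, 0]) cube([40, 40, 1380]);


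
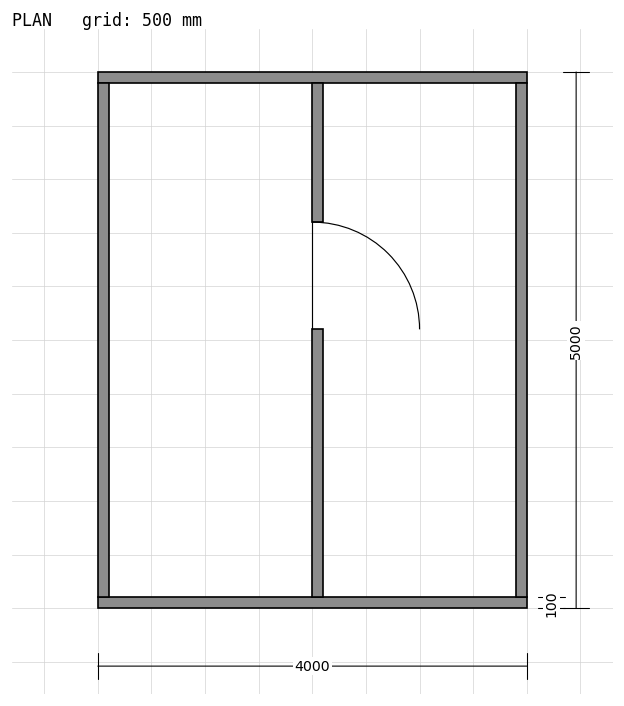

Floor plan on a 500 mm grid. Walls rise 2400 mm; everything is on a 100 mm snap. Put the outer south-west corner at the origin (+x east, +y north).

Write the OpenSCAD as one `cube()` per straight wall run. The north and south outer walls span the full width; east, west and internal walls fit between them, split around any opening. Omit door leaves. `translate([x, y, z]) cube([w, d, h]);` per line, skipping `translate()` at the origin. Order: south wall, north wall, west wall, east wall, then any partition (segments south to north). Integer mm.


cube([4000, 100, 2400]);
translate([0, 4900, 0]) cube([4000, 100, 2400]);
translate([0, 100, 0]) cube([100, 4800, 2400]);
translate([3900, 100, 0]) cube([100, 4800, 2400]);
translate([2000, 100, 0]) cube([100, 2500, 2400]);
translate([2000, 3600, 0]) cube([100, 1300, 2400]);


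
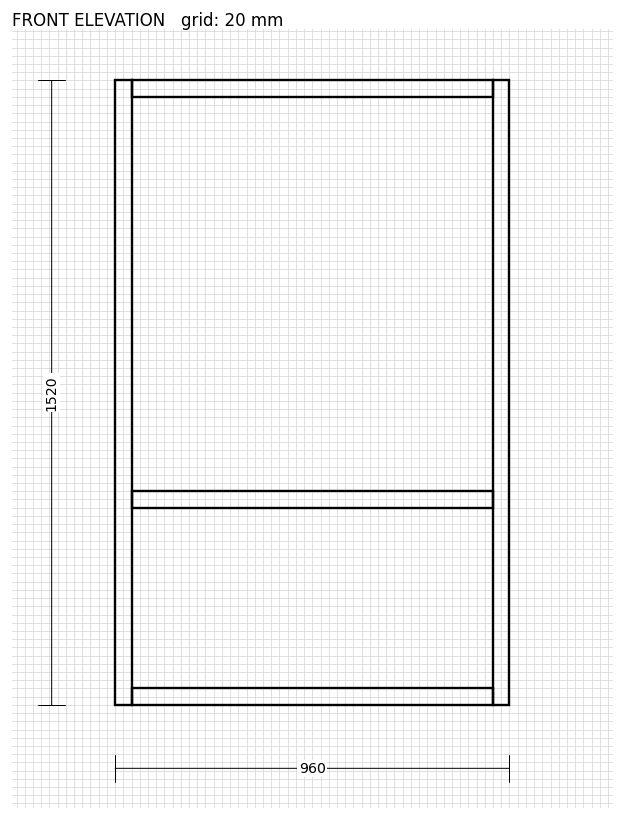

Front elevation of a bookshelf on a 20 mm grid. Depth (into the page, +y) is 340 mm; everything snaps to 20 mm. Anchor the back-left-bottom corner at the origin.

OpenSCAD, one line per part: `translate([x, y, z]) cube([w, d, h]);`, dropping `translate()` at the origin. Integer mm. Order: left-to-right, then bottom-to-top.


cube([40, 340, 1520]);
translate([40, 0, 0]) cube([880, 340, 40]);
translate([40, 0, 480]) cube([880, 340, 40]);
translate([40, 0, 1480]) cube([880, 340, 40]);
translate([920, 0, 0]) cube([40, 340, 1520]);


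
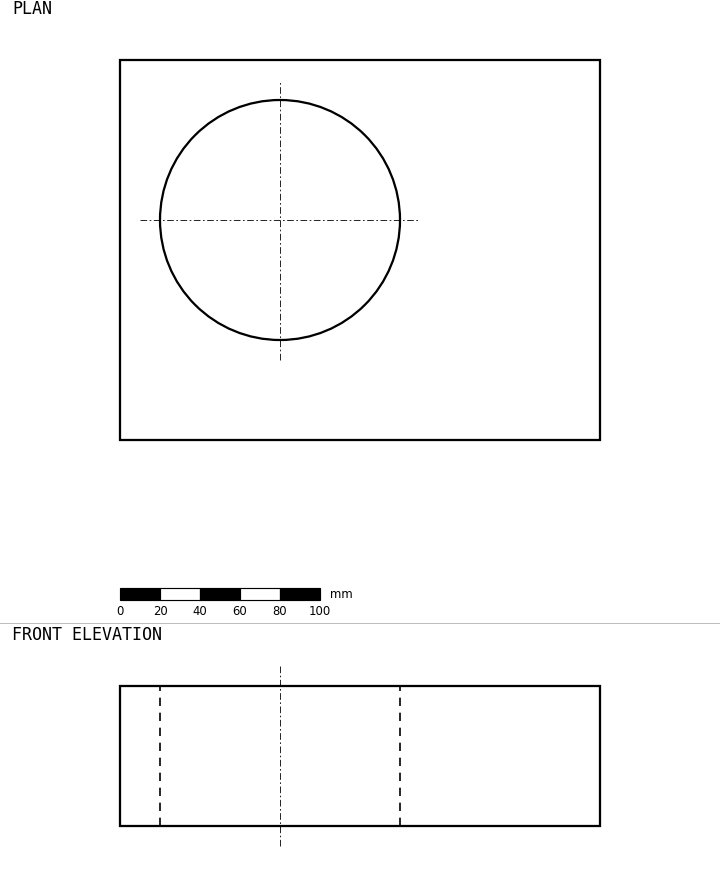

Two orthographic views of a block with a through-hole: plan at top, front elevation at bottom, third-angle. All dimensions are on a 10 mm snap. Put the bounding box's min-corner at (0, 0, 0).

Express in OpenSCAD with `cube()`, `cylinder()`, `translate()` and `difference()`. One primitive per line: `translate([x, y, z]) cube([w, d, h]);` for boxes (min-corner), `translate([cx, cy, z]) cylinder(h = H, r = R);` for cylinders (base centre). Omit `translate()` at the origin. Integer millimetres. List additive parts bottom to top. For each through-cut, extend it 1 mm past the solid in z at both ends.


difference() {
  cube([240, 190, 70]);
  translate([80, 110, -1]) cylinder(h = 72, r = 60);
}
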